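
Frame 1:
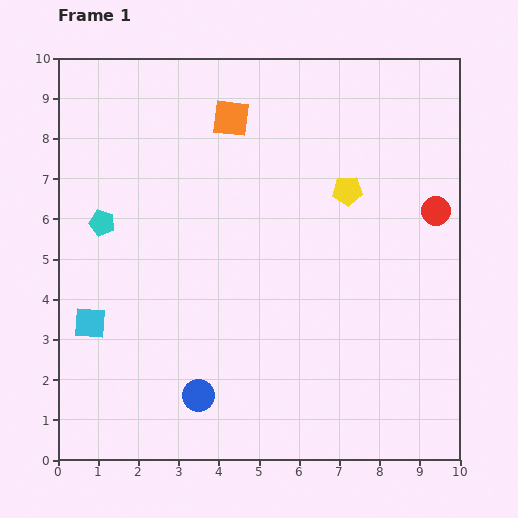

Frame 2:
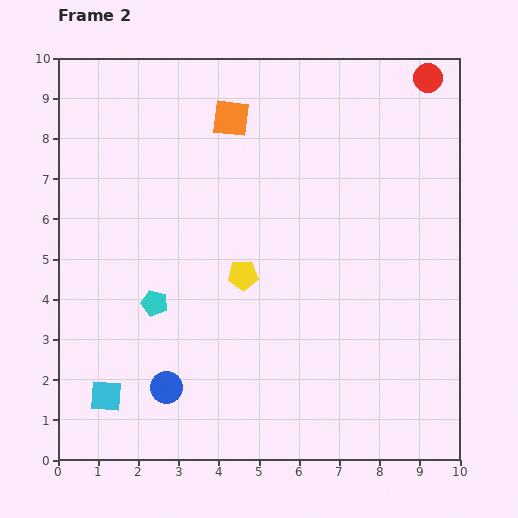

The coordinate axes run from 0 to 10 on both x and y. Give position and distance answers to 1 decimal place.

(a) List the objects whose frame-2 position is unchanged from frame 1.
the orange square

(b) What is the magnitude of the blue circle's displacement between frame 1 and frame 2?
0.8

The blue circle moved from (3.5, 1.6) to (2.7, 1.8), a distance of √(0.8² + 0.2²) ≈ 0.8.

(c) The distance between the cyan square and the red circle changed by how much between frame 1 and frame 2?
+2.2

Distance in frame 1: 9.0. Distance in frame 2: 11.2.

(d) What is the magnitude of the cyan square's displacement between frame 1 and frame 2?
1.8

The cyan square moved from (0.8, 3.4) to (1.2, 1.6), a distance of √(0.4² + 1.8²) ≈ 1.8.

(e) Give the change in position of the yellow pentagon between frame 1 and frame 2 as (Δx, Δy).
(-2.6, -2.1)

The yellow pentagon was at (7.2, 6.7) in frame 1 and (4.6, 4.6) in frame 2.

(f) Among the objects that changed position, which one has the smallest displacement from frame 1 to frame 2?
the blue circle

(moved 0.8)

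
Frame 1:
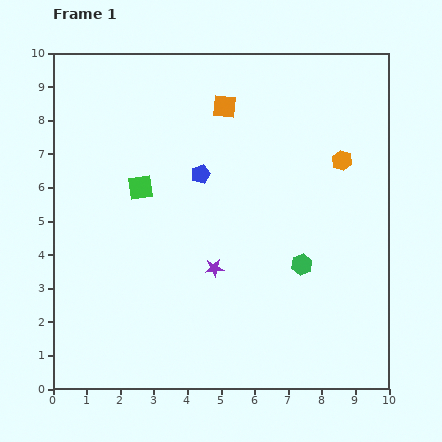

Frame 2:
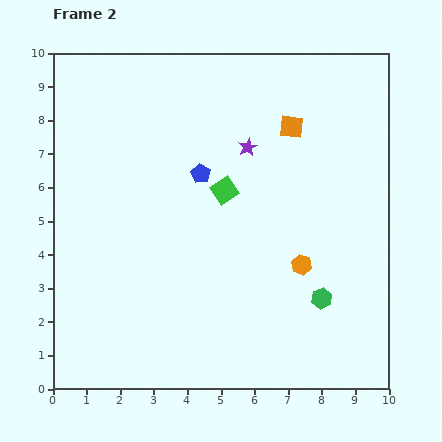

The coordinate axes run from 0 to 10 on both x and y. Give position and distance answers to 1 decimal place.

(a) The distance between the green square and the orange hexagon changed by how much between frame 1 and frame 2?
-2.9

Distance in frame 1: 6.1. Distance in frame 2: 3.2.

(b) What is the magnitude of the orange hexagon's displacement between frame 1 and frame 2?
3.3

The orange hexagon moved from (8.6, 6.8) to (7.4, 3.7), a distance of √(1.2² + 3.1²) ≈ 3.3.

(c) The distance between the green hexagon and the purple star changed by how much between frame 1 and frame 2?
+2.4

Distance in frame 1: 2.6. Distance in frame 2: 5.0.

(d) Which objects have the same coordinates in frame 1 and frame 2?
the blue pentagon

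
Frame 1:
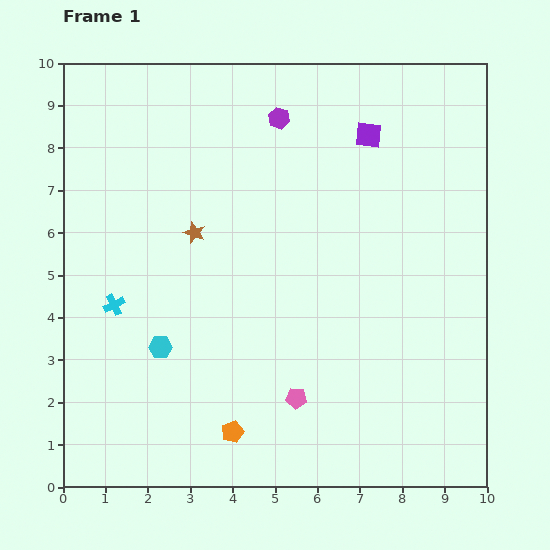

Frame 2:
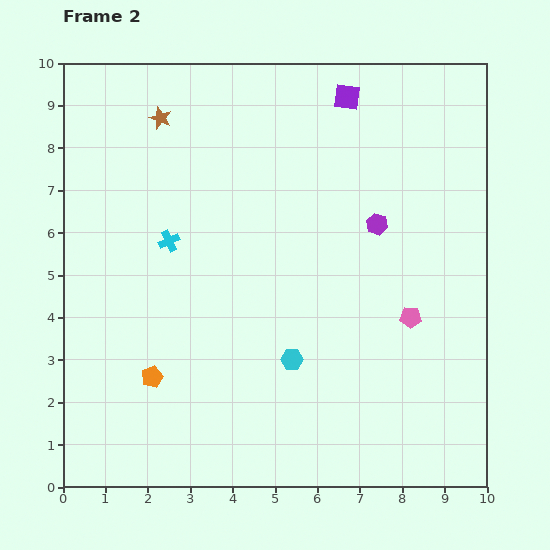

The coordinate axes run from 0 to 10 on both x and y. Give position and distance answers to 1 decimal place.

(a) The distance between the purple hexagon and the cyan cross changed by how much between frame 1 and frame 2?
-1.0

Distance in frame 1: 5.9. Distance in frame 2: 4.9.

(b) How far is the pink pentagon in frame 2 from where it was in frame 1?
3.3

The pink pentagon moved from (5.5, 2.1) to (8.2, 4.0), a distance of √(2.7² + 1.9²) ≈ 3.3.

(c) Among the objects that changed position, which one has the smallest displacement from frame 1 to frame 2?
the purple square

(moved 1.0)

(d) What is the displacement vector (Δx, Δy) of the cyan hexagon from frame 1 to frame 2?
(3.1, -0.3)

The cyan hexagon was at (2.3, 3.3) in frame 1 and (5.4, 3.0) in frame 2.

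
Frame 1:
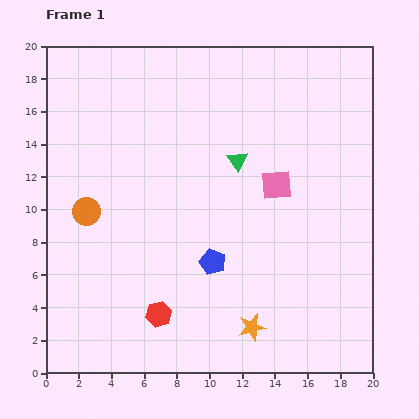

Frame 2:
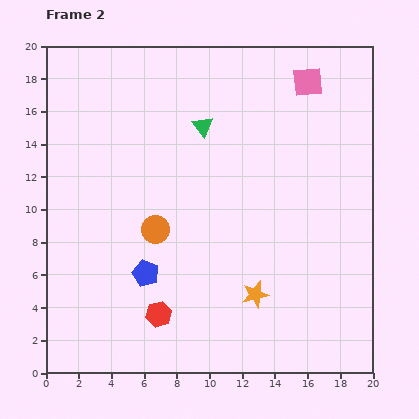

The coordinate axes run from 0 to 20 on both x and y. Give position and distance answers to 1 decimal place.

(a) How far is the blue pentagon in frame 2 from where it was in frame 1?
4.2

The blue pentagon moved from (10.2, 6.8) to (6.1, 6.1), a distance of √(4.1² + 0.7²) ≈ 4.2.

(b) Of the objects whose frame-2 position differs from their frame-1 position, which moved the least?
the orange star

(moved 2.0)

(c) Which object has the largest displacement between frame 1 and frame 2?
the pink square

(moved 6.6; next 4.3)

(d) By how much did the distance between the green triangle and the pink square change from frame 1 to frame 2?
+4.1

Distance in frame 1: 2.8. Distance in frame 2: 6.9.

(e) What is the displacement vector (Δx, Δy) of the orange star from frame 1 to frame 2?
(0.2, 2.0)

The orange star was at (12.6, 2.8) in frame 1 and (12.8, 4.8) in frame 2.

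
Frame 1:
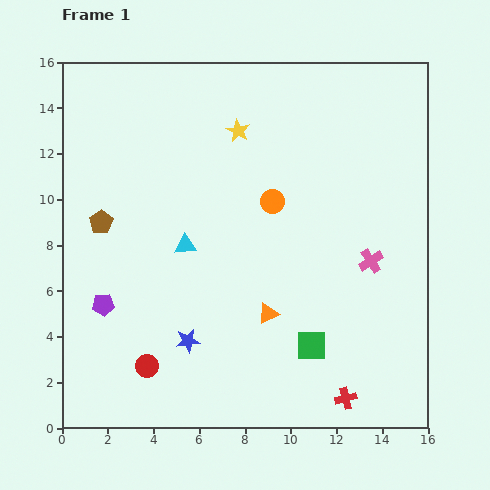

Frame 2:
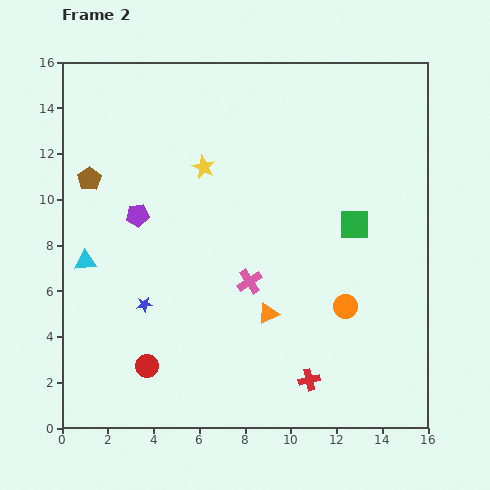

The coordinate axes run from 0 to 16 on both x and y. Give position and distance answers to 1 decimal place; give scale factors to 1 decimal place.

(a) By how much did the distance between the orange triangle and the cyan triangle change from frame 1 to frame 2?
+3.6

Distance in frame 1: 4.7. Distance in frame 2: 8.3.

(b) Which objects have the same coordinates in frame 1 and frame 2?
the orange triangle, the red circle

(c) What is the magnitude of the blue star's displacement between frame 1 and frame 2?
2.5

The blue star moved from (5.5, 3.8) to (3.6, 5.4), a distance of √(1.9² + 1.6²) ≈ 2.5.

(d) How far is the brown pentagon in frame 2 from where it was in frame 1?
2.0

The brown pentagon moved from (1.7, 9.0) to (1.2, 10.9), a distance of √(0.5² + 1.9²) ≈ 2.0.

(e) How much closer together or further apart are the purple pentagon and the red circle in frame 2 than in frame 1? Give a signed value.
+3.3

Distance in frame 1: 3.3. Distance in frame 2: 6.6.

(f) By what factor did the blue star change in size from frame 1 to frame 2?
0.6×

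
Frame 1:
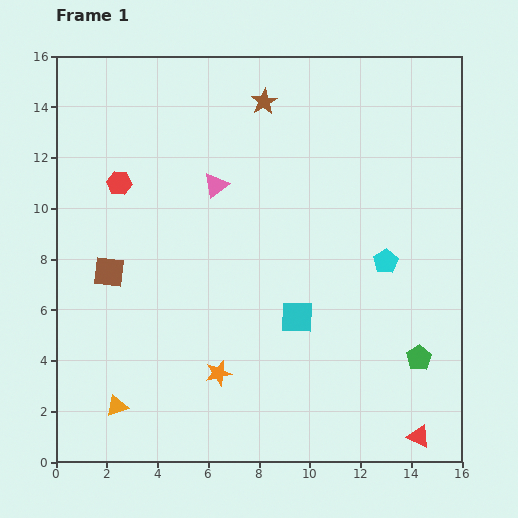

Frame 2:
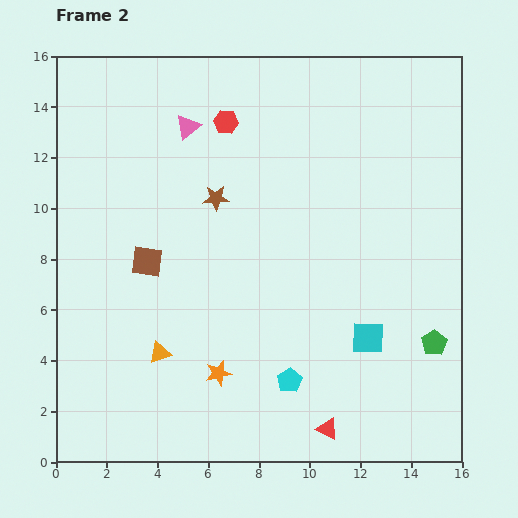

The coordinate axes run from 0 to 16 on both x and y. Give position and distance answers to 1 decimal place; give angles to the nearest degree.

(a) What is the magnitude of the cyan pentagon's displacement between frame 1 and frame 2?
6.0

The cyan pentagon moved from (13.0, 7.9) to (9.2, 3.2), a distance of √(3.8² + 4.7²) ≈ 6.0.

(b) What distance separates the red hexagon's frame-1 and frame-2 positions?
4.8

The red hexagon moved from (2.5, 11.0) to (6.7, 13.4), a distance of √(4.2² + 2.4²) ≈ 4.8.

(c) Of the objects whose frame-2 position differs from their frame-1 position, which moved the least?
the green pentagon

(moved 0.8)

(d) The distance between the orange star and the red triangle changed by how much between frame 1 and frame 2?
-3.5

Distance in frame 1: 8.3. Distance in frame 2: 4.8.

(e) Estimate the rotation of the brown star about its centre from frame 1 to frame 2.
28° clockwise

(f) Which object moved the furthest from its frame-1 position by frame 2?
the cyan pentagon

(moved 6.0; next 4.8)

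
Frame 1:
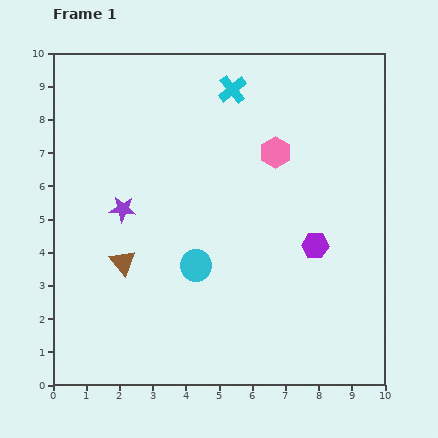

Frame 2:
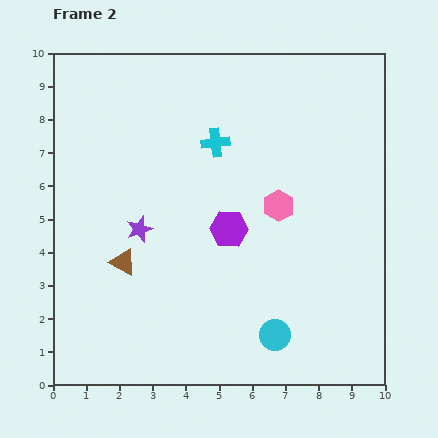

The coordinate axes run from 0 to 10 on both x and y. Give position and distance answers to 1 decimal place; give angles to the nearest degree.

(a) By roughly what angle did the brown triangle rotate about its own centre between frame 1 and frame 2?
23° counter-clockwise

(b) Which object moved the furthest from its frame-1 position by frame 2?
the cyan circle

(moved 3.2; next 2.6)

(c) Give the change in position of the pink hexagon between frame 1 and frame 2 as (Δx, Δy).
(0.1, -1.6)

The pink hexagon was at (6.7, 7.0) in frame 1 and (6.8, 5.4) in frame 2.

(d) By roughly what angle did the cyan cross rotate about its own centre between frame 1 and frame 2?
32° clockwise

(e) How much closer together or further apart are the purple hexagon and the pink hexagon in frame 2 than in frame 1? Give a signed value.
-1.3

Distance in frame 1: 3.0. Distance in frame 2: 1.7.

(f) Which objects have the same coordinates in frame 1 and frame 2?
the brown triangle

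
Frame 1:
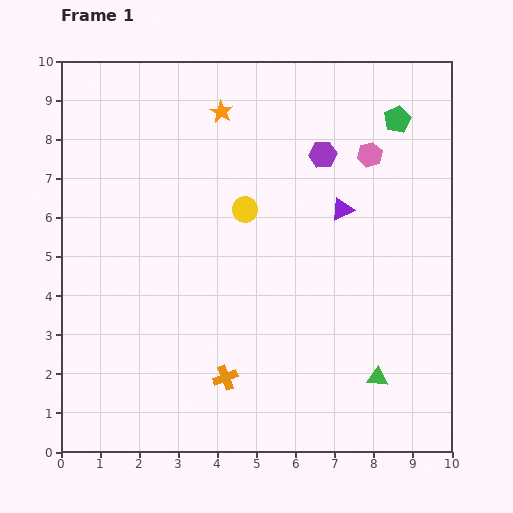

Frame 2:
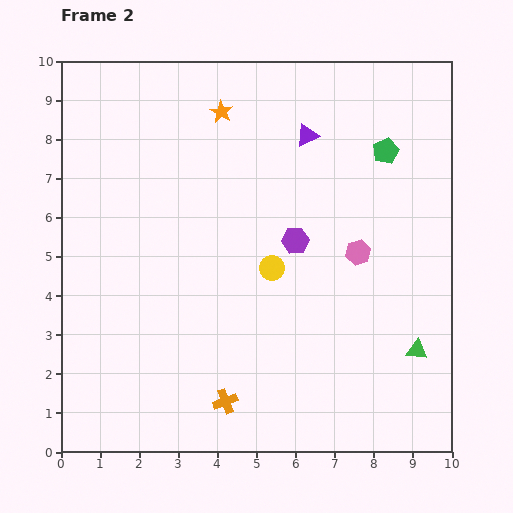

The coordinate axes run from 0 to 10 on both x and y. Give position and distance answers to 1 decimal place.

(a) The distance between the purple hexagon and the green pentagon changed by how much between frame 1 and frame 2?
+1.2

Distance in frame 1: 2.1. Distance in frame 2: 3.3.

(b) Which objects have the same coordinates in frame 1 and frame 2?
the orange star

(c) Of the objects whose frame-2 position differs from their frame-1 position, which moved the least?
the orange cross

(moved 0.6)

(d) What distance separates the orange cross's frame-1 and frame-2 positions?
0.6

The orange cross moved from (4.2, 1.9) to (4.2, 1.3), a distance of √(0.0² + 0.6²) ≈ 0.6.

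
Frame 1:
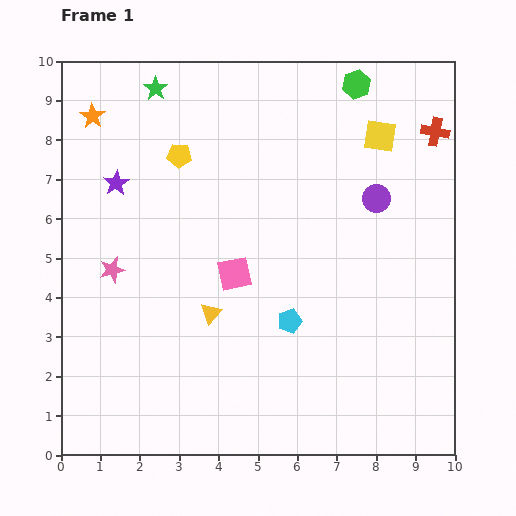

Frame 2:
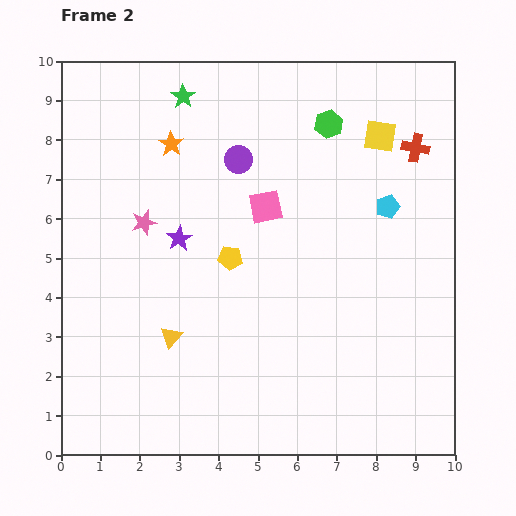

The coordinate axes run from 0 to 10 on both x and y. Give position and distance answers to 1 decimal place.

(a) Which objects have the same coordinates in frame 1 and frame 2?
the yellow square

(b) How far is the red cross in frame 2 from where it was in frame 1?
0.6

The red cross moved from (9.5, 8.2) to (9.0, 7.8), a distance of √(0.5² + 0.4²) ≈ 0.6.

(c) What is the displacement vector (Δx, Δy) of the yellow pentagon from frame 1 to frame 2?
(1.3, -2.6)

The yellow pentagon was at (3.0, 7.6) in frame 1 and (4.3, 5.0) in frame 2.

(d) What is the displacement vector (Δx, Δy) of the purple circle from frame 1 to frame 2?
(-3.5, 1.0)

The purple circle was at (8.0, 6.5) in frame 1 and (4.5, 7.5) in frame 2.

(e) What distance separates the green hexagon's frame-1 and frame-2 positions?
1.2

The green hexagon moved from (7.5, 9.4) to (6.8, 8.4), a distance of √(0.7² + 1.0²) ≈ 1.2.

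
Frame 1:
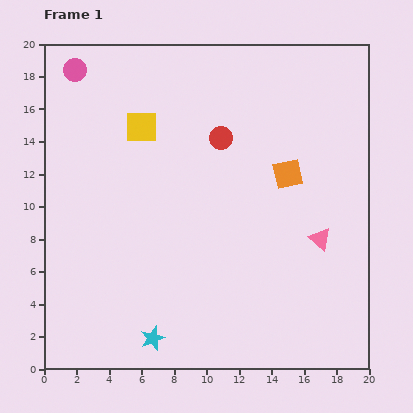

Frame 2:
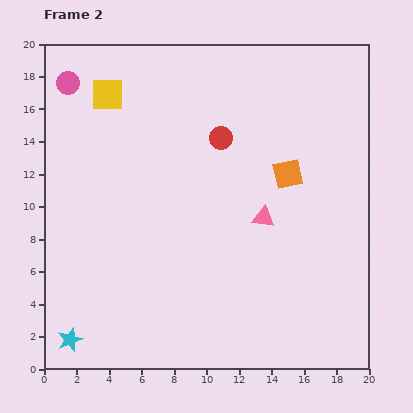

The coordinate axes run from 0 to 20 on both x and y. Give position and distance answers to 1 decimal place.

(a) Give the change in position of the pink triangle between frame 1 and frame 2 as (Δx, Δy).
(-3.5, 1.3)

The pink triangle was at (17.0, 8.0) in frame 1 and (13.5, 9.3) in frame 2.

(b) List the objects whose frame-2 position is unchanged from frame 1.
the red circle, the orange square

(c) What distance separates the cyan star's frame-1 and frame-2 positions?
5.1

The cyan star moved from (6.7, 1.9) to (1.6, 1.8), a distance of √(5.1² + 0.1²) ≈ 5.1.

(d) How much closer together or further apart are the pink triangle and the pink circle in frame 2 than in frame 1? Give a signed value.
-3.7

Distance in frame 1: 18.3. Distance in frame 2: 14.6.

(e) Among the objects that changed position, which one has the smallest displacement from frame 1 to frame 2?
the pink circle

(moved 0.9)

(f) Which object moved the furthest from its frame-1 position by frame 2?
the cyan star

(moved 5.1; next 3.7)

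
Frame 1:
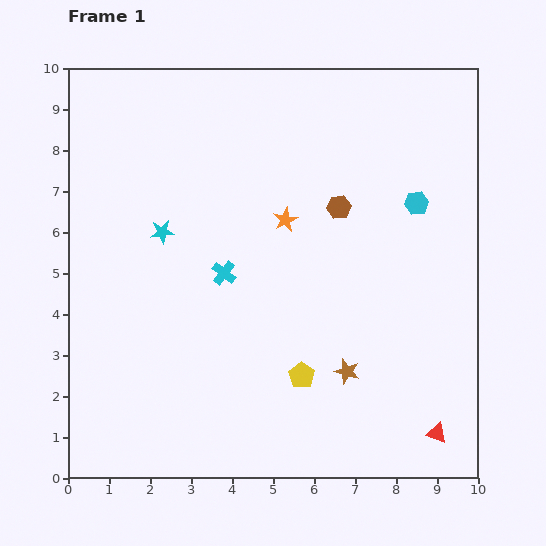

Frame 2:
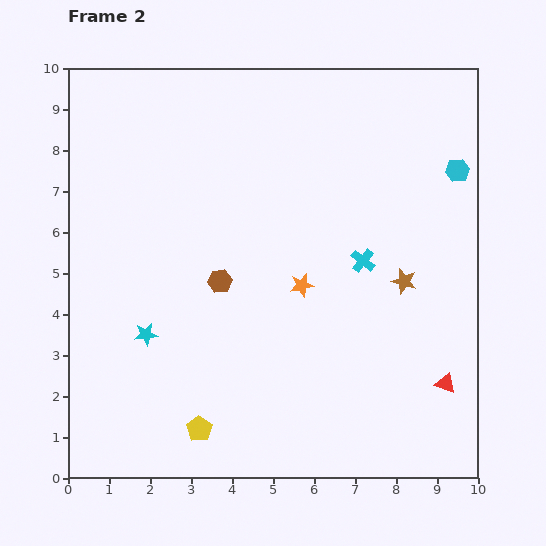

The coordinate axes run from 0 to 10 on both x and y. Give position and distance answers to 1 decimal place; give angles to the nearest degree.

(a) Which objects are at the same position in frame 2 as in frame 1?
none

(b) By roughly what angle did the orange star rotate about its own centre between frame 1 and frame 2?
15° clockwise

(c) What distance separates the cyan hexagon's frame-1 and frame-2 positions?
1.3

The cyan hexagon moved from (8.5, 6.7) to (9.5, 7.5), a distance of √(1.0² + 0.8²) ≈ 1.3.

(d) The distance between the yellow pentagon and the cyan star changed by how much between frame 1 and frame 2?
-2.3

Distance in frame 1: 4.9. Distance in frame 2: 2.6.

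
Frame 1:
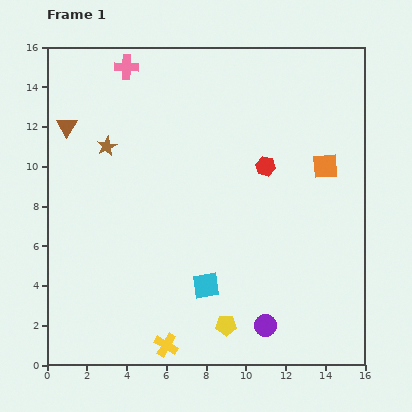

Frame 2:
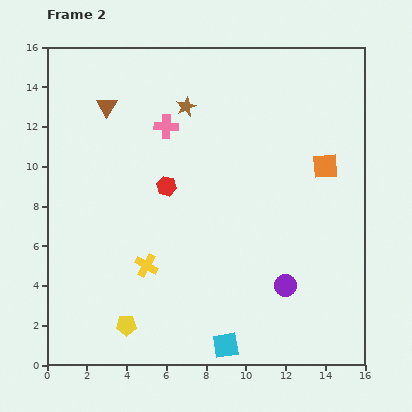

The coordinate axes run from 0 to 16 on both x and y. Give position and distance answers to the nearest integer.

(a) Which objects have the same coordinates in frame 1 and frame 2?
the orange square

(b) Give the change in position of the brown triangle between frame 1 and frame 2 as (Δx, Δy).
(2, 1)

The brown triangle was at (1, 12) in frame 1 and (3, 13) in frame 2.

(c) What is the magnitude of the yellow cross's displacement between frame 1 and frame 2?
4

The yellow cross moved from (6, 1) to (5, 5), a distance of √(1² + 4²) ≈ 4.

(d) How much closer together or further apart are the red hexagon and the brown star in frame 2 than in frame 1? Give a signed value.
-4

Distance in frame 1: 8. Distance in frame 2: 4.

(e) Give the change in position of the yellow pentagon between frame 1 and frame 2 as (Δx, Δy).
(-5, 0)

The yellow pentagon was at (9, 2) in frame 1 and (4, 2) in frame 2.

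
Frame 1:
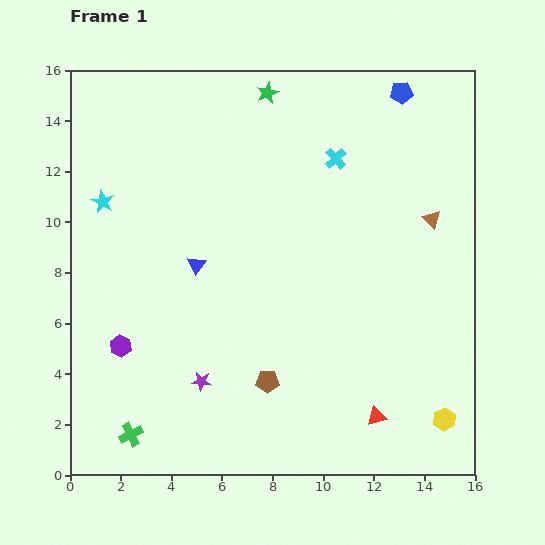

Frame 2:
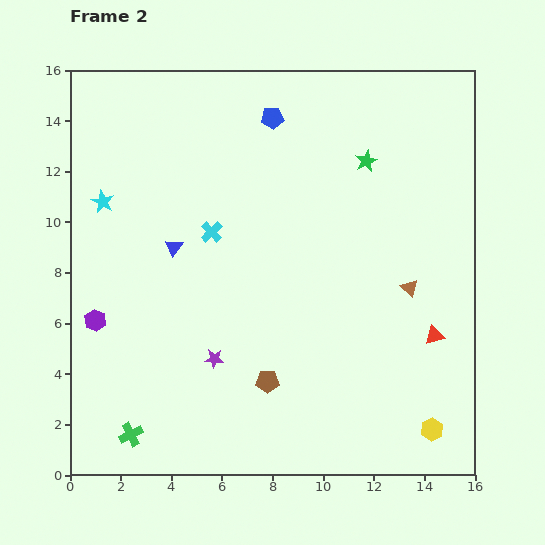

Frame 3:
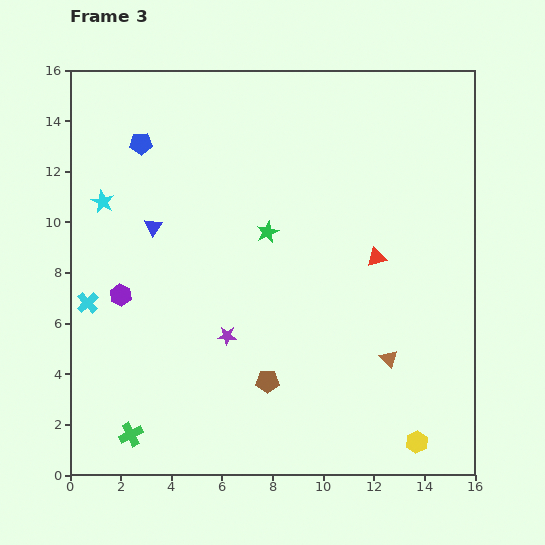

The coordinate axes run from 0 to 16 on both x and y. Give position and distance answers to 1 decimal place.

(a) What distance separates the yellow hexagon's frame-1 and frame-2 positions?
0.6

The yellow hexagon moved from (14.8, 2.2) to (14.3, 1.8), a distance of √(0.5² + 0.4²) ≈ 0.6.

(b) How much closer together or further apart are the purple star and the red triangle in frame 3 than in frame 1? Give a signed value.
-0.3

Distance in frame 1: 7.0. Distance in frame 3: 6.7.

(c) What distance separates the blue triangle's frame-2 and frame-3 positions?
1.1

The blue triangle moved from (4.1, 9.0) to (3.3, 9.8), a distance of √(0.8² + 0.8²) ≈ 1.1.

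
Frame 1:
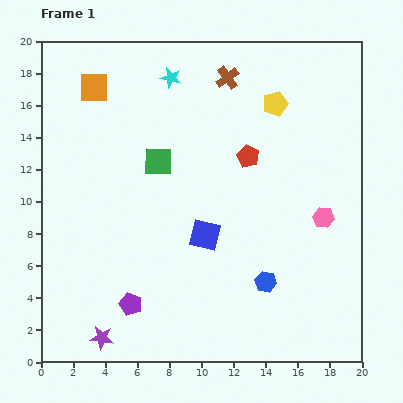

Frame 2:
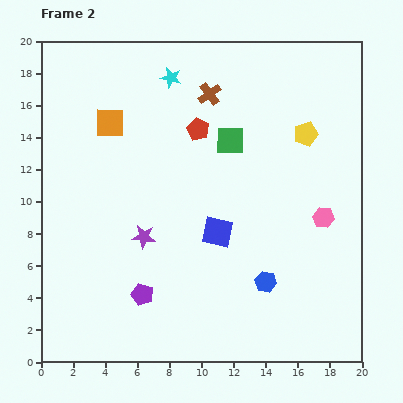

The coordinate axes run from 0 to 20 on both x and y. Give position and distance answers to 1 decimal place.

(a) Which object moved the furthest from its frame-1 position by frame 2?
the purple star

(moved 6.8; next 4.7)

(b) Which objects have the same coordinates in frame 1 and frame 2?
the cyan star, the blue hexagon, the pink hexagon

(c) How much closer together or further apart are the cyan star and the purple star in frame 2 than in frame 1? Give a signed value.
-6.8

Distance in frame 1: 16.8. Distance in frame 2: 10.0.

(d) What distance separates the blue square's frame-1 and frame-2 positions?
0.8

The blue square moved from (10.2, 7.9) to (11.0, 8.1), a distance of √(0.8² + 0.2²) ≈ 0.8.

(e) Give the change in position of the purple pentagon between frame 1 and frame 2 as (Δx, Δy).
(0.7, 0.6)

The purple pentagon was at (5.6, 3.6) in frame 1 and (6.3, 4.2) in frame 2.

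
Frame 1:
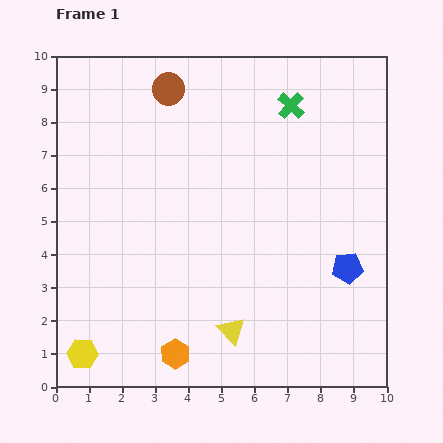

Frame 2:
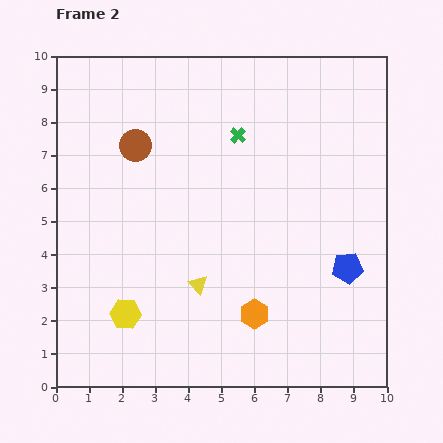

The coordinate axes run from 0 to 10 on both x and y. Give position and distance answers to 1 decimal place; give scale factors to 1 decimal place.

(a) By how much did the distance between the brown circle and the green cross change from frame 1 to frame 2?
-0.6

Distance in frame 1: 3.7. Distance in frame 2: 3.1.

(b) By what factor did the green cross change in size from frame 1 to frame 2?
0.6×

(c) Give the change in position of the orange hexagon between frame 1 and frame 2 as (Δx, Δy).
(2.4, 1.2)

The orange hexagon was at (3.6, 1.0) in frame 1 and (6.0, 2.2) in frame 2.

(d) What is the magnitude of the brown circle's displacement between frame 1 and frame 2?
2.0

The brown circle moved from (3.4, 9.0) to (2.4, 7.3), a distance of √(1.0² + 1.7²) ≈ 2.0.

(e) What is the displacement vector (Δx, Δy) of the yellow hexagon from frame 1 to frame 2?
(1.3, 1.2)

The yellow hexagon was at (0.8, 1.0) in frame 1 and (2.1, 2.2) in frame 2.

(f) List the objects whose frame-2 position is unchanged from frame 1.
the blue pentagon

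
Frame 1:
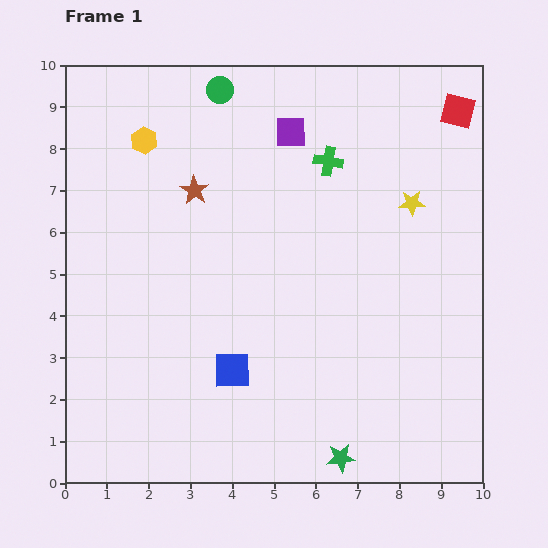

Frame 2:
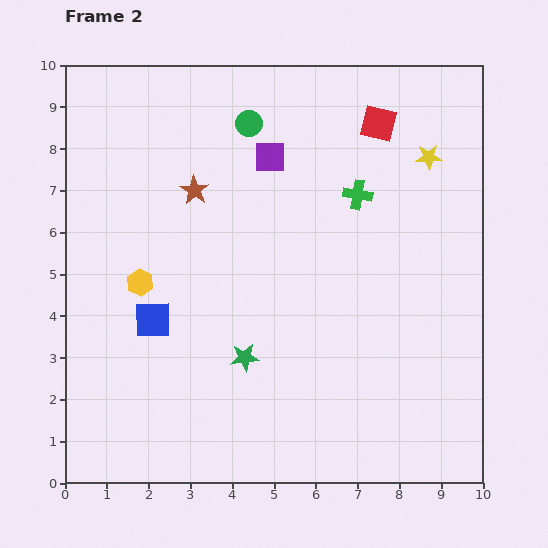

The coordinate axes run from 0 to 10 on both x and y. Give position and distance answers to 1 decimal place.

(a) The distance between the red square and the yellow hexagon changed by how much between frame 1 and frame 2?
-0.6

Distance in frame 1: 7.5. Distance in frame 2: 6.9.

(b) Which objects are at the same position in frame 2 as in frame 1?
the brown star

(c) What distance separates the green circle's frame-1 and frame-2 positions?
1.1

The green circle moved from (3.7, 9.4) to (4.4, 8.6), a distance of √(0.7² + 0.8²) ≈ 1.1.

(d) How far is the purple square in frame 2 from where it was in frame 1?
0.8

The purple square moved from (5.4, 8.4) to (4.9, 7.8), a distance of √(0.5² + 0.6²) ≈ 0.8.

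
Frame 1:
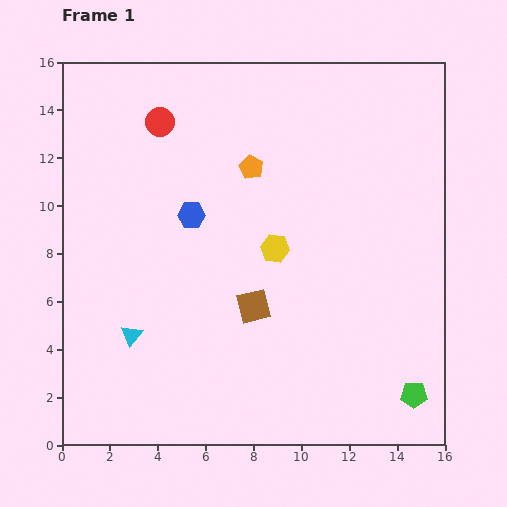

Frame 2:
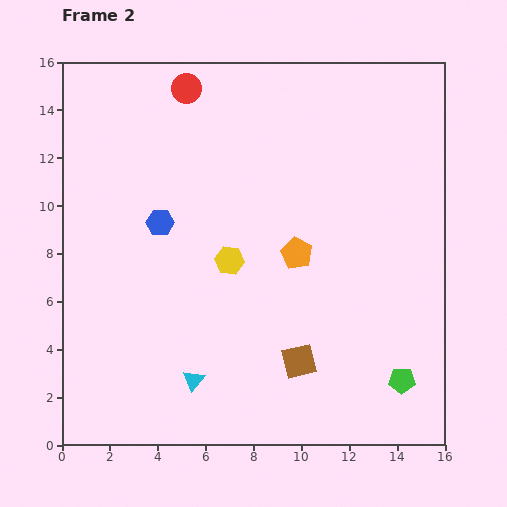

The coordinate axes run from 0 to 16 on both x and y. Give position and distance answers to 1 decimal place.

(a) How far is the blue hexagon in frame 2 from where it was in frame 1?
1.3

The blue hexagon moved from (5.4, 9.6) to (4.1, 9.3), a distance of √(1.3² + 0.3²) ≈ 1.3.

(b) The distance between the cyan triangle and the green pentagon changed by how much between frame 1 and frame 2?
-3.4

Distance in frame 1: 12.1. Distance in frame 2: 8.7.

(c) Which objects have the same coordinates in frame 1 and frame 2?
none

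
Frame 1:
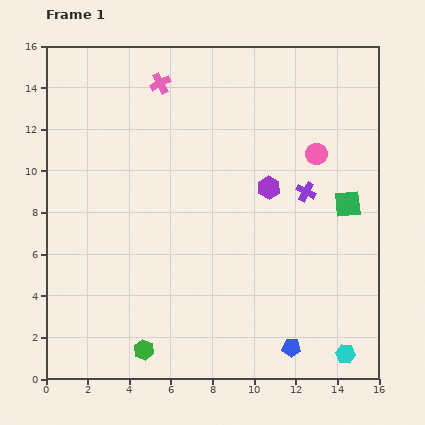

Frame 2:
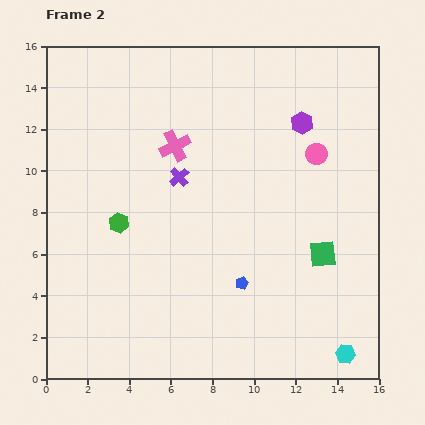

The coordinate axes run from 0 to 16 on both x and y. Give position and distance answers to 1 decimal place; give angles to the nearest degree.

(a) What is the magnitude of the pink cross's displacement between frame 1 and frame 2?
3.1

The pink cross moved from (5.5, 14.2) to (6.2, 11.2), a distance of √(0.7² + 3.0²) ≈ 3.1.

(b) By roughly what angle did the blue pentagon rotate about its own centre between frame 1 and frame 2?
24° counter-clockwise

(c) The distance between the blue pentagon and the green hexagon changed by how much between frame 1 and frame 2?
-0.5

Distance in frame 1: 7.1. Distance in frame 2: 6.6.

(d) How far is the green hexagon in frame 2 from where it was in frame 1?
6.2

The green hexagon moved from (4.7, 1.4) to (3.5, 7.5), a distance of √(1.2² + 6.1²) ≈ 6.2.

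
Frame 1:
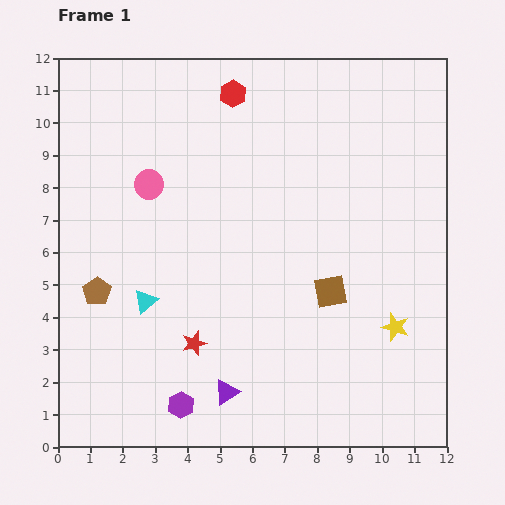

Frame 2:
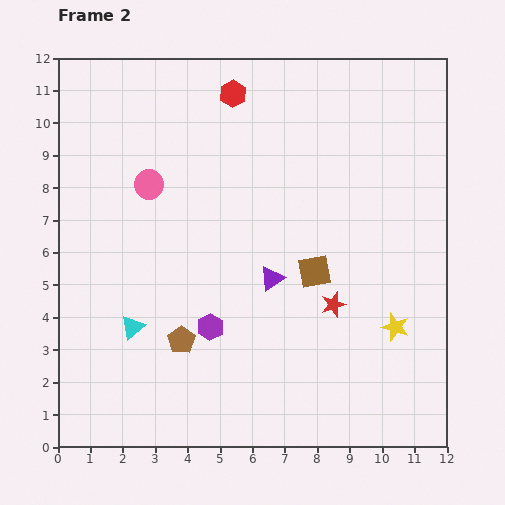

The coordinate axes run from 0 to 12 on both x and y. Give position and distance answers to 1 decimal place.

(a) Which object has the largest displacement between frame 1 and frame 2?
the red star

(moved 4.5; next 3.8)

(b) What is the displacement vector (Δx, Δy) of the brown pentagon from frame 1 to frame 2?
(2.6, -1.5)

The brown pentagon was at (1.2, 4.8) in frame 1 and (3.8, 3.3) in frame 2.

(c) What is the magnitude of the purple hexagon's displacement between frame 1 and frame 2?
2.6

The purple hexagon moved from (3.8, 1.3) to (4.7, 3.7), a distance of √(0.9² + 2.4²) ≈ 2.6.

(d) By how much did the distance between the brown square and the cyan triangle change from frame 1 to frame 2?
+0.2

Distance in frame 1: 5.7. Distance in frame 2: 5.9.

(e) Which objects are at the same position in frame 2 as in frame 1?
the pink circle, the yellow star, the red hexagon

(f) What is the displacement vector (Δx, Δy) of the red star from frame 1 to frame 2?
(4.3, 1.2)

The red star was at (4.2, 3.2) in frame 1 and (8.5, 4.4) in frame 2.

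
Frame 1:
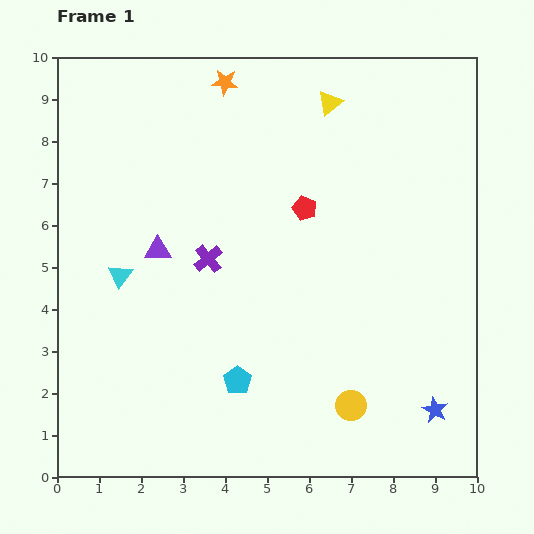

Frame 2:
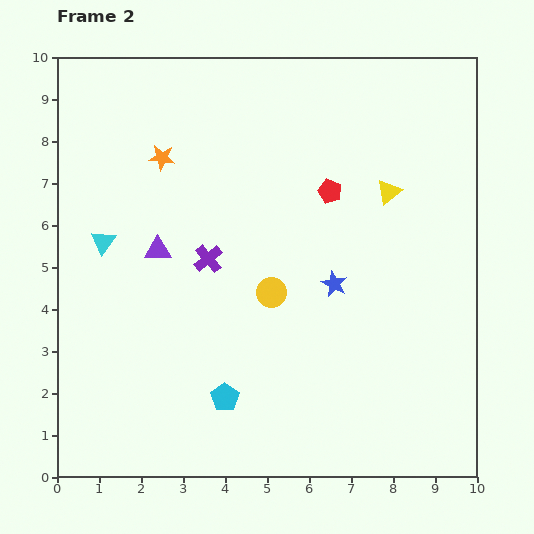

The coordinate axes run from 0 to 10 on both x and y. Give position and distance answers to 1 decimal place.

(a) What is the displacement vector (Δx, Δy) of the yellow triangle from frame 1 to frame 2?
(1.4, -2.1)

The yellow triangle was at (6.5, 8.9) in frame 1 and (7.9, 6.8) in frame 2.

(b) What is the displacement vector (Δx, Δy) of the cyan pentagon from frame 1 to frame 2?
(-0.3, -0.4)

The cyan pentagon was at (4.3, 2.3) in frame 1 and (4.0, 1.9) in frame 2.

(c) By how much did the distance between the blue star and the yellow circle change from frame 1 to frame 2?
-0.5

Distance in frame 1: 2.0. Distance in frame 2: 1.5.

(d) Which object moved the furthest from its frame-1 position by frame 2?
the blue star

(moved 3.8; next 3.3)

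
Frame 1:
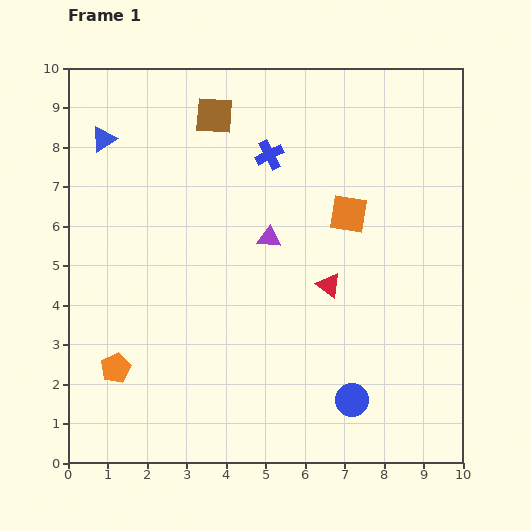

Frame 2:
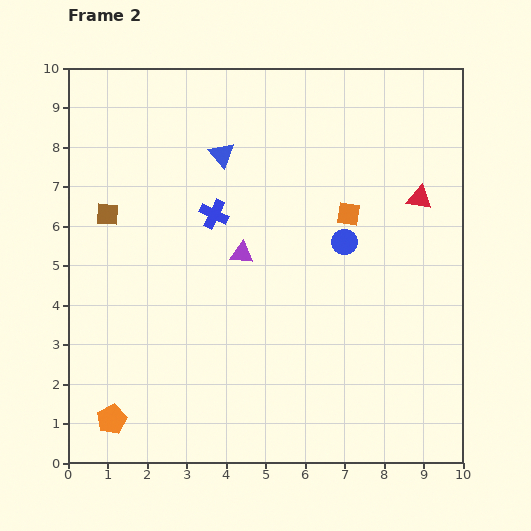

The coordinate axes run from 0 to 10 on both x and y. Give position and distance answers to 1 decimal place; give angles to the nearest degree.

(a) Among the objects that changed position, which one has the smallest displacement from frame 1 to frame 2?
the purple triangle

(moved 0.8)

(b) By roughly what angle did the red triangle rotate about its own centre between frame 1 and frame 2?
28° counter-clockwise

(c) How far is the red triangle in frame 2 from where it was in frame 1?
3.2

The red triangle moved from (6.6, 4.5) to (8.9, 6.7), a distance of √(2.3² + 2.2²) ≈ 3.2.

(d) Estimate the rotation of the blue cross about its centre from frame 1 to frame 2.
38° counter-clockwise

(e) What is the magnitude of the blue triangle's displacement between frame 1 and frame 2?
3.0

The blue triangle moved from (0.9, 8.2) to (3.9, 7.8), a distance of √(3.0² + 0.4²) ≈ 3.0.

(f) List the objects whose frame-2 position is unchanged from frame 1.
the orange square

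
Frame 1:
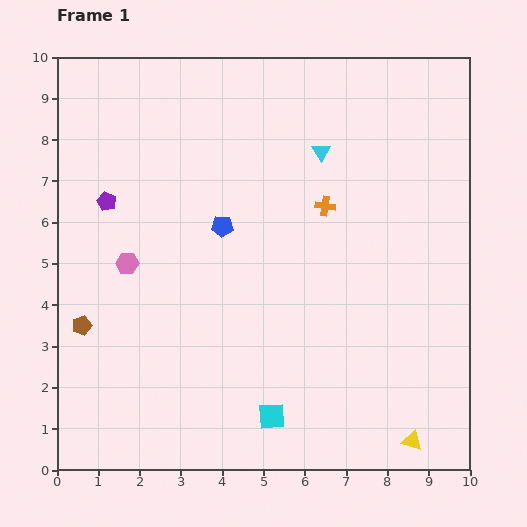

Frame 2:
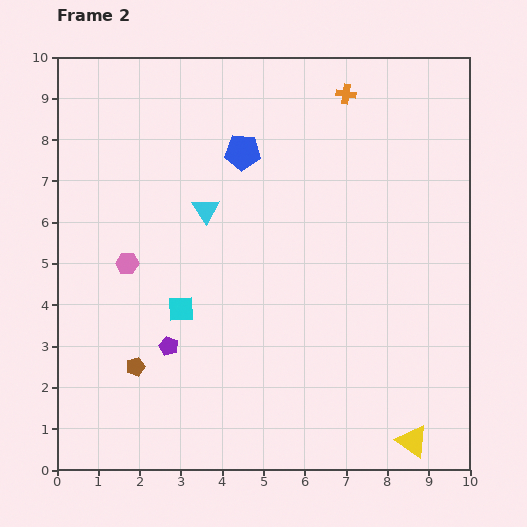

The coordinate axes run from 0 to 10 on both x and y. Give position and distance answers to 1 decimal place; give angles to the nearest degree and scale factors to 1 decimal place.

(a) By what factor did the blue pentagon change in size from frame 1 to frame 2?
1.7×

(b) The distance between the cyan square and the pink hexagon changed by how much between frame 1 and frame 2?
-3.4

Distance in frame 1: 5.1. Distance in frame 2: 1.7.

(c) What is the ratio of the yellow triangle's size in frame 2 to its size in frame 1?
1.6×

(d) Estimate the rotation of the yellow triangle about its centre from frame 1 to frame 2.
17° clockwise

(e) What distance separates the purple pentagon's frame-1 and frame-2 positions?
3.8

The purple pentagon moved from (1.2, 6.5) to (2.7, 3.0), a distance of √(1.5² + 3.5²) ≈ 3.8.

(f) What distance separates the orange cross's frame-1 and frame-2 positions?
2.7

The orange cross moved from (6.5, 6.4) to (7.0, 9.1), a distance of √(0.5² + 2.7²) ≈ 2.7.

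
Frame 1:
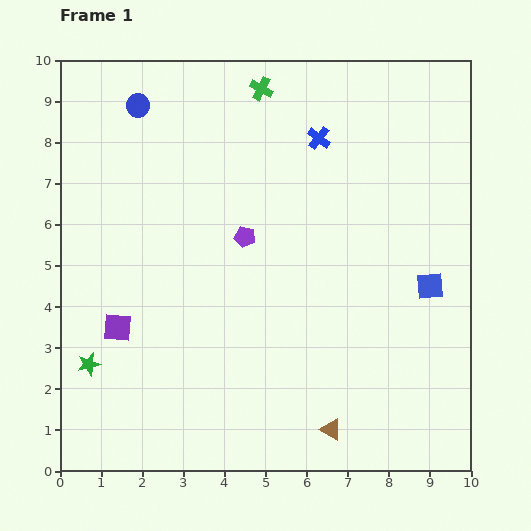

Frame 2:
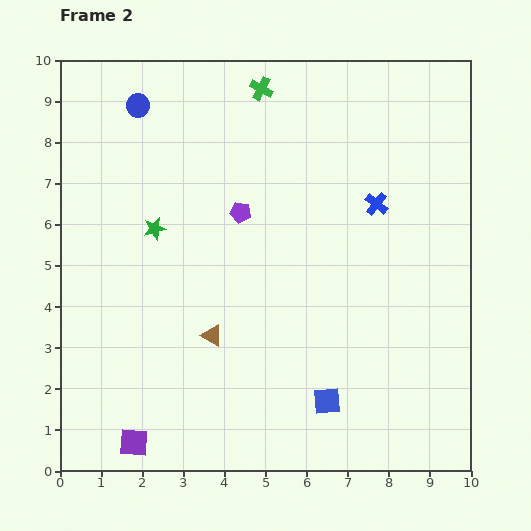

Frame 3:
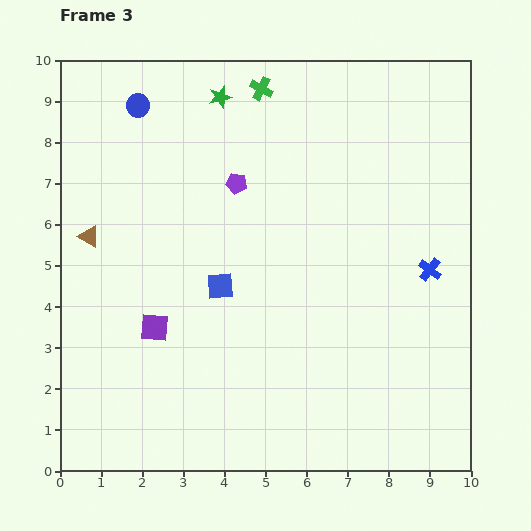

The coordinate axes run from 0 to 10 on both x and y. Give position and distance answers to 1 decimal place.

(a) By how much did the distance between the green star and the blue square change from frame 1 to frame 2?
-2.6

Distance in frame 1: 8.5. Distance in frame 2: 5.9.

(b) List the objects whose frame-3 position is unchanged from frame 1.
the blue circle, the green cross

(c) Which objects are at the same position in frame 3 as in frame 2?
the blue circle, the green cross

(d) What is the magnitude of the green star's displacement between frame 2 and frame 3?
3.6

The green star moved from (2.3, 5.9) to (3.9, 9.1), a distance of √(1.6² + 3.2²) ≈ 3.6.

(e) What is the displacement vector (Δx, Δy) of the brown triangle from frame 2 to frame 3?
(-3.0, 2.4)

The brown triangle was at (3.7, 3.3) in frame 2 and (0.7, 5.7) in frame 3.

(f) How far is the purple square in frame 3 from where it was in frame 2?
2.8

The purple square moved from (1.8, 0.7) to (2.3, 3.5), a distance of √(0.5² + 2.8²) ≈ 2.8.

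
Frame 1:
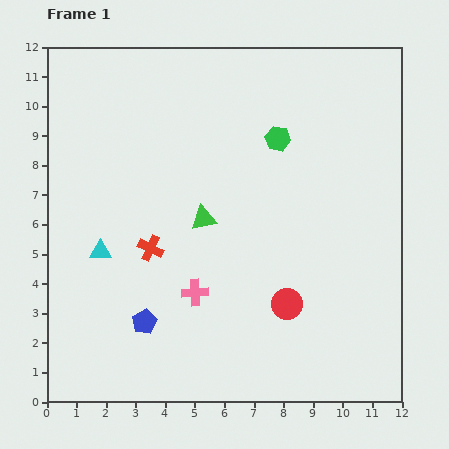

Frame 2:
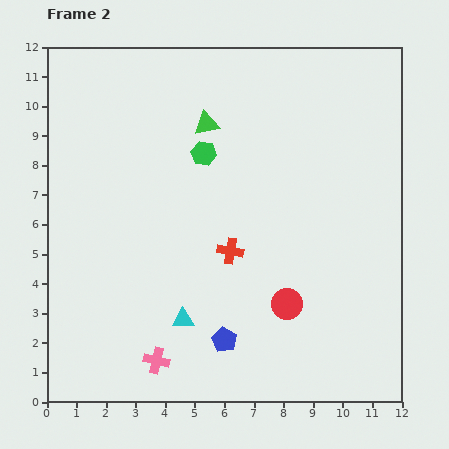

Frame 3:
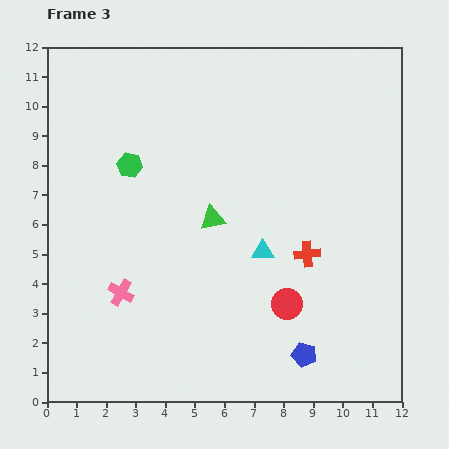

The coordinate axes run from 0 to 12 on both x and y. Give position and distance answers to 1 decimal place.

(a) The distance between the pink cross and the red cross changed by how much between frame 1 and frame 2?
+2.4

Distance in frame 1: 2.1. Distance in frame 2: 4.5.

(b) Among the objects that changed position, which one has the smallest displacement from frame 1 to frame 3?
the green triangle

(moved 0.3)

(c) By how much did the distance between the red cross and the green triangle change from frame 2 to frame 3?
-1.0

Distance in frame 2: 4.4. Distance in frame 3: 3.4.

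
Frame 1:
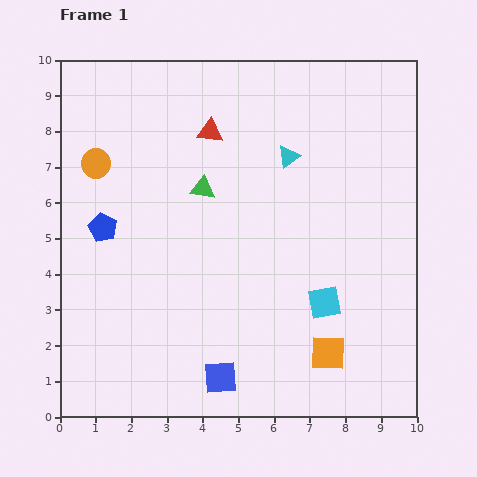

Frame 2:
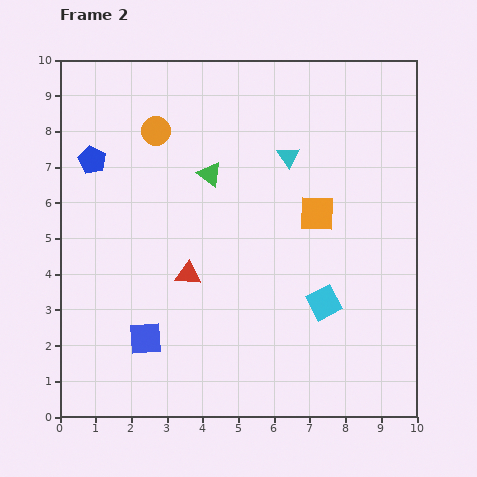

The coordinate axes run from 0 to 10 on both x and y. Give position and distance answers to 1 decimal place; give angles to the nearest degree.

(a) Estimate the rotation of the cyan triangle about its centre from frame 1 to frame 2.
26° counter-clockwise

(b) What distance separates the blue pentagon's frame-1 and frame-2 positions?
1.9

The blue pentagon moved from (1.2, 5.3) to (0.9, 7.2), a distance of √(0.3² + 1.9²) ≈ 1.9.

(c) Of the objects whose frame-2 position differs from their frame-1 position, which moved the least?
the green triangle

(moved 0.4)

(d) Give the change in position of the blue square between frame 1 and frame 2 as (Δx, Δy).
(-2.1, 1.1)

The blue square was at (4.5, 1.1) in frame 1 and (2.4, 2.2) in frame 2.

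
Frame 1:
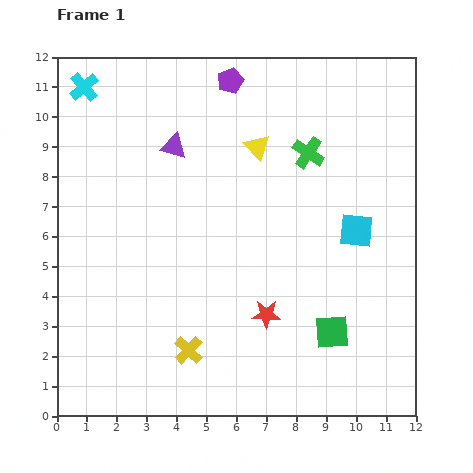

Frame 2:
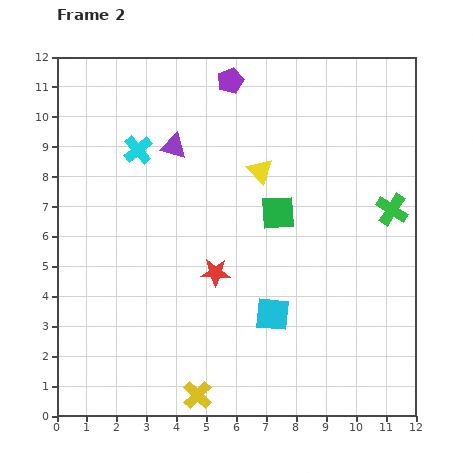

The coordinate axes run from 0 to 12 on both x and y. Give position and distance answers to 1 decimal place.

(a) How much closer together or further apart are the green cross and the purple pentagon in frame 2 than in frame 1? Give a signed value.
+3.4

Distance in frame 1: 3.5. Distance in frame 2: 6.9.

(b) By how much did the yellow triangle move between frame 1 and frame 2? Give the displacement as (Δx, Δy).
(0.1, -0.8)

The yellow triangle was at (6.7, 9.0) in frame 1 and (6.8, 8.2) in frame 2.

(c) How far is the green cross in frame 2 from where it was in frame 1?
3.4

The green cross moved from (8.4, 8.8) to (11.2, 6.9), a distance of √(2.8² + 1.9²) ≈ 3.4.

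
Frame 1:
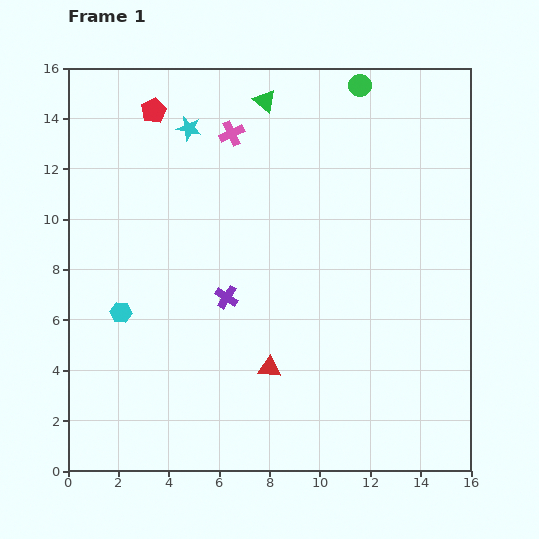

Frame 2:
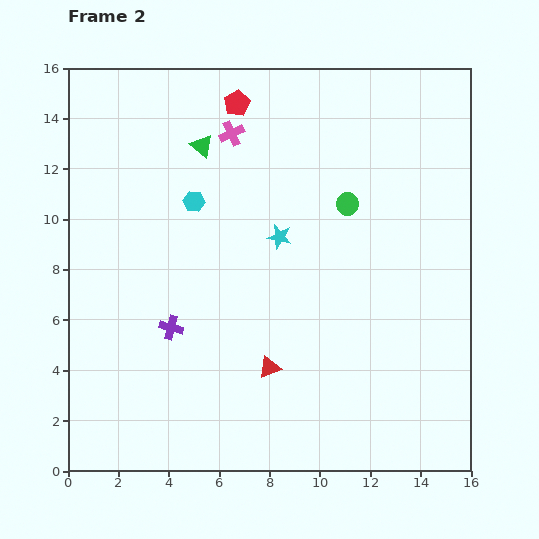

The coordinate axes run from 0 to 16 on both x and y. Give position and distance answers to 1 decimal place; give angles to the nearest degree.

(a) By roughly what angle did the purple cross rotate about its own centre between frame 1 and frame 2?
17° counter-clockwise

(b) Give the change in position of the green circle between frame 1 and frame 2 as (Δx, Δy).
(-0.5, -4.7)

The green circle was at (11.6, 15.3) in frame 1 and (11.1, 10.6) in frame 2.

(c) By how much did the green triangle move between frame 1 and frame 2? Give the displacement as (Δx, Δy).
(-2.5, -1.8)

The green triangle was at (7.8, 14.7) in frame 1 and (5.3, 12.9) in frame 2.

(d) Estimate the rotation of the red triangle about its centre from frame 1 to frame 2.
27° counter-clockwise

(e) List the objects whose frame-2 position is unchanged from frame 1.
the pink cross, the red triangle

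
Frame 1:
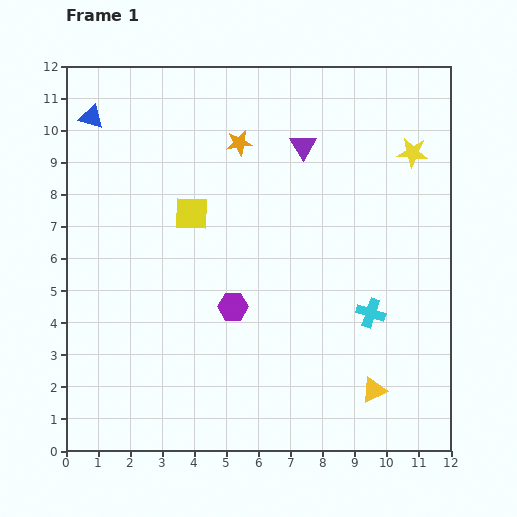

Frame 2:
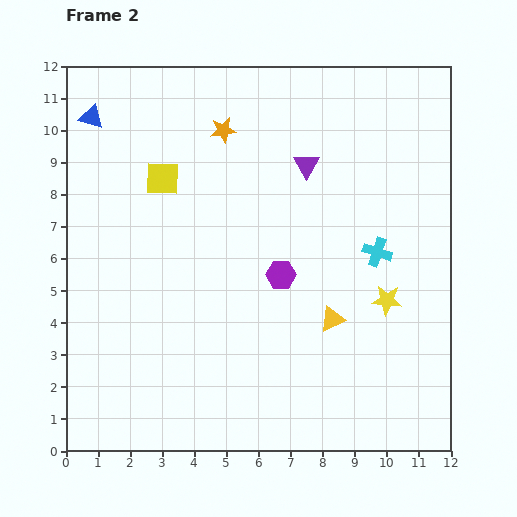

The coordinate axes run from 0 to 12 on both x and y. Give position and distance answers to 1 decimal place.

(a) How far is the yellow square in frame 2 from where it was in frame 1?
1.4

The yellow square moved from (3.9, 7.4) to (3.0, 8.5), a distance of √(0.9² + 1.1²) ≈ 1.4.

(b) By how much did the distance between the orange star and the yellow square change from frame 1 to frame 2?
-0.3

Distance in frame 1: 2.7. Distance in frame 2: 2.4.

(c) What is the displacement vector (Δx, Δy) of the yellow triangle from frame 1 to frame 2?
(-1.3, 2.2)

The yellow triangle was at (9.6, 1.9) in frame 1 and (8.3, 4.1) in frame 2.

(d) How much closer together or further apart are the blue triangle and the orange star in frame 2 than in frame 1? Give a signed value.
-0.6

Distance in frame 1: 4.7. Distance in frame 2: 4.1.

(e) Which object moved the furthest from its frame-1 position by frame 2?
the yellow star

(moved 4.7; next 2.6)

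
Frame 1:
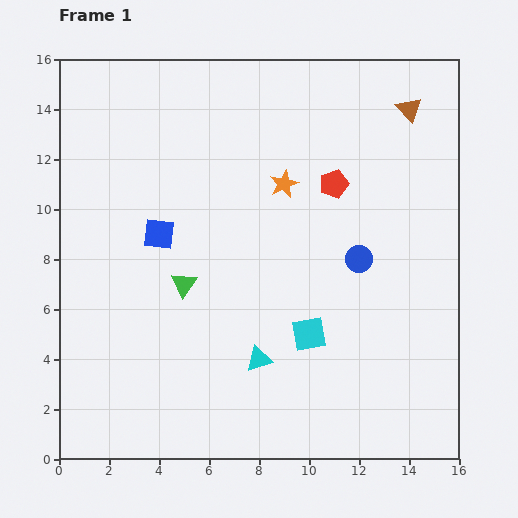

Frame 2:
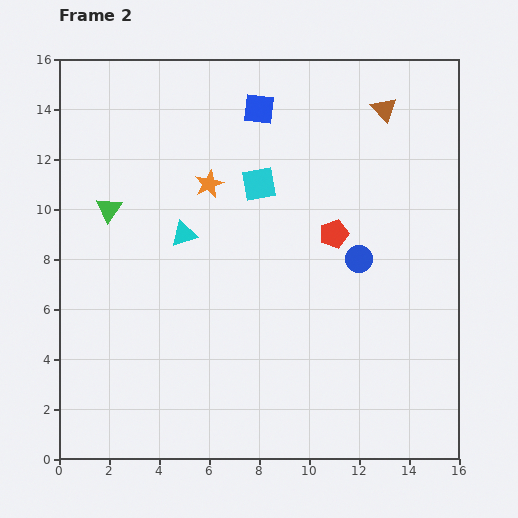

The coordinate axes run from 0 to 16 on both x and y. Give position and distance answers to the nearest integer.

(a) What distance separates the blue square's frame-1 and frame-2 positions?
6

The blue square moved from (4, 9) to (8, 14), a distance of √(4² + 5²) ≈ 6.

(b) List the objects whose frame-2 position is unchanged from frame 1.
the blue circle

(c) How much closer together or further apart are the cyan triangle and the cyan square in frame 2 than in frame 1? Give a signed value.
+2

Distance in frame 1: 2. Distance in frame 2: 4.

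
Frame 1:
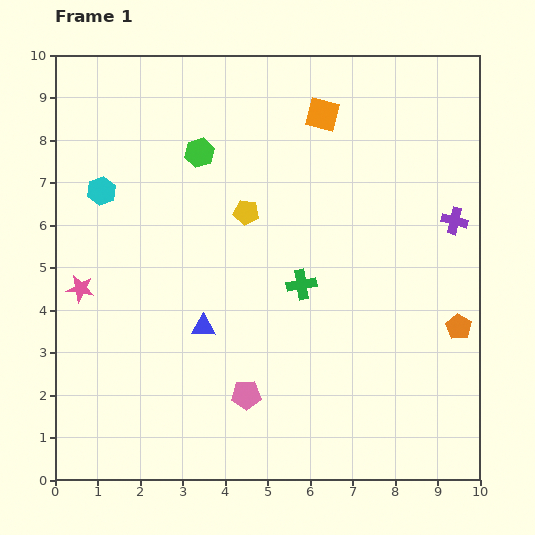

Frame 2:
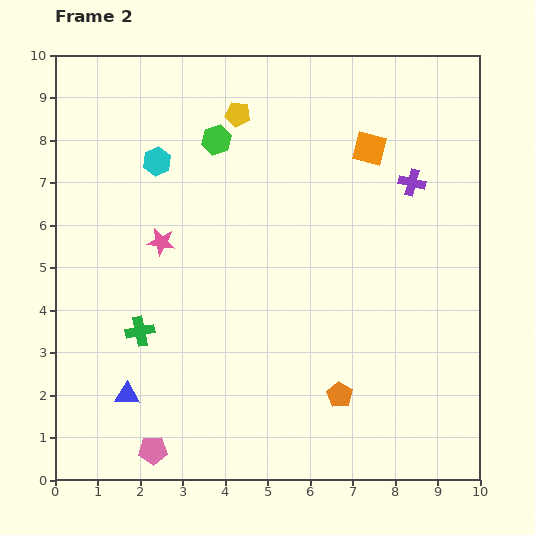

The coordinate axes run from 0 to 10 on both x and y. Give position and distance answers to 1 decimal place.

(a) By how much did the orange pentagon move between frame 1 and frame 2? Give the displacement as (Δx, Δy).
(-2.8, -1.6)

The orange pentagon was at (9.5, 3.6) in frame 1 and (6.7, 2.0) in frame 2.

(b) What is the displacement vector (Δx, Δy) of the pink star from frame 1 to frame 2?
(1.9, 1.1)

The pink star was at (0.6, 4.5) in frame 1 and (2.5, 5.6) in frame 2.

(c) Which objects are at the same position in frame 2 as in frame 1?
none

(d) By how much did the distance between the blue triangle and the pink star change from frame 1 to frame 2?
+0.7

Distance in frame 1: 3.0. Distance in frame 2: 3.7.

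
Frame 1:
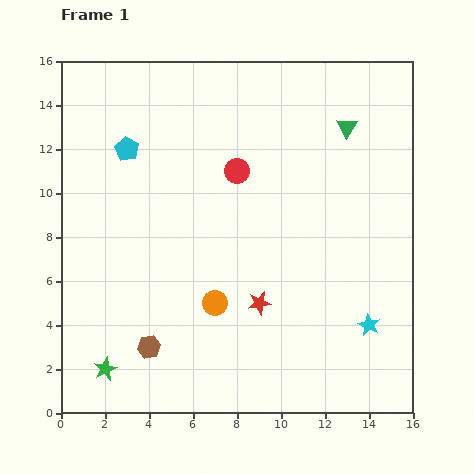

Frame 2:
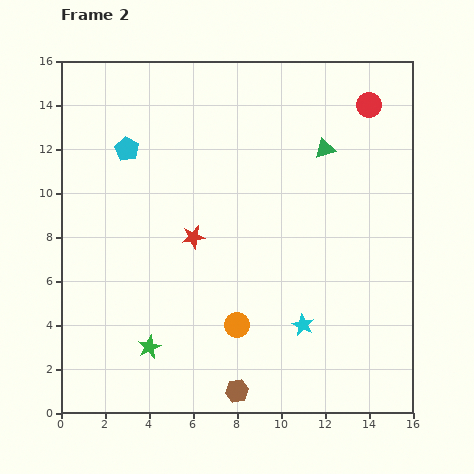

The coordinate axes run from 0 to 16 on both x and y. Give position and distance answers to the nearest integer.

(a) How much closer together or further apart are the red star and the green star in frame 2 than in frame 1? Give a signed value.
-3

Distance in frame 1: 8. Distance in frame 2: 5.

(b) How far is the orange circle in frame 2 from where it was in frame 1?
1

The orange circle moved from (7, 5) to (8, 4), a distance of √(1² + 1²) ≈ 1.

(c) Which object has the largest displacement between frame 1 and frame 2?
the red circle

(moved 7; next 4)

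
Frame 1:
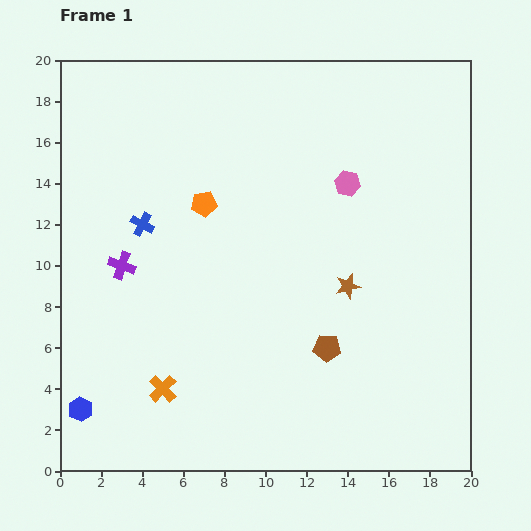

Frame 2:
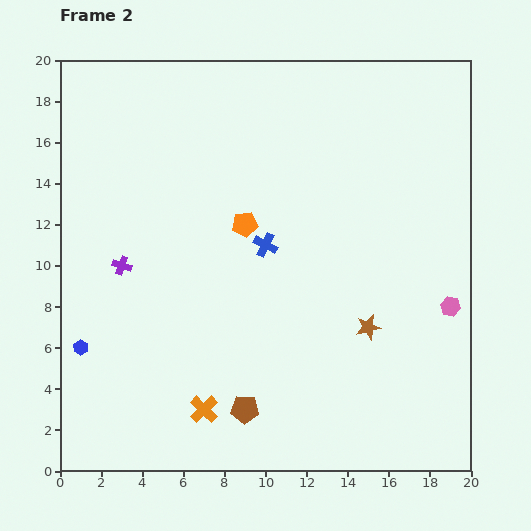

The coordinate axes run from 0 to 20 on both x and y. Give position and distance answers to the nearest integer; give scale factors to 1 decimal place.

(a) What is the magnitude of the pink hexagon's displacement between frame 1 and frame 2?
8

The pink hexagon moved from (14, 14) to (19, 8), a distance of √(5² + 6²) ≈ 8.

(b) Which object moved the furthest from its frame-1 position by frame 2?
the pink hexagon

(moved 8; next 6)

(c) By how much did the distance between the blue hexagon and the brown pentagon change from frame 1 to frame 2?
-3

Distance in frame 1: 12. Distance in frame 2: 9.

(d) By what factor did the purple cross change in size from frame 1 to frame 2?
0.7×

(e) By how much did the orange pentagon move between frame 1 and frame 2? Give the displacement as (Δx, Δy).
(2, -1)

The orange pentagon was at (7, 13) in frame 1 and (9, 12) in frame 2.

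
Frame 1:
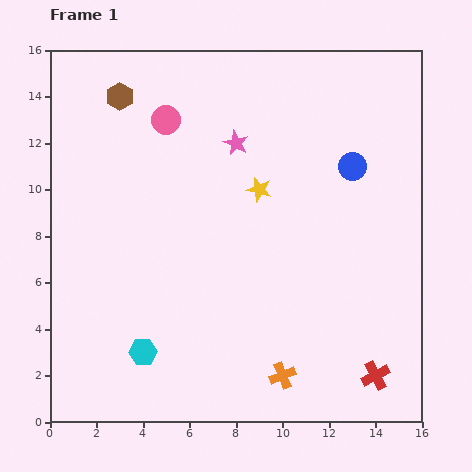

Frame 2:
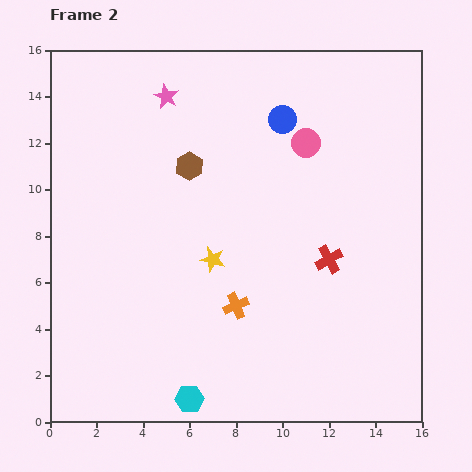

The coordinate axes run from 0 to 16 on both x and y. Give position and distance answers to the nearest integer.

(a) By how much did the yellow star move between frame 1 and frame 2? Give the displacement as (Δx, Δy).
(-2, -3)

The yellow star was at (9, 10) in frame 1 and (7, 7) in frame 2.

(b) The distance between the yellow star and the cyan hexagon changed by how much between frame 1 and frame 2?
-3

Distance in frame 1: 9. Distance in frame 2: 6.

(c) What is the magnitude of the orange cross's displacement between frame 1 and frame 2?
4

The orange cross moved from (10, 2) to (8, 5), a distance of √(2² + 3²) ≈ 4.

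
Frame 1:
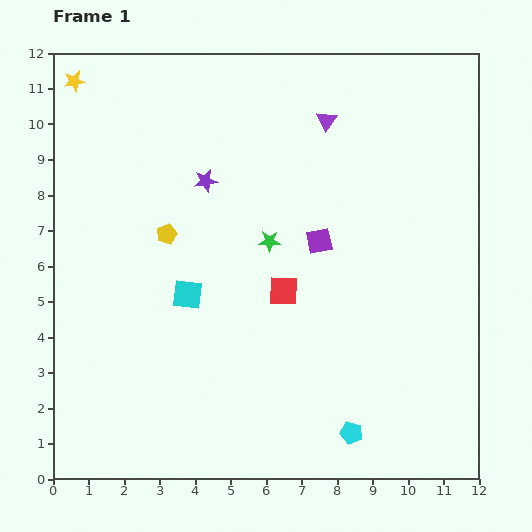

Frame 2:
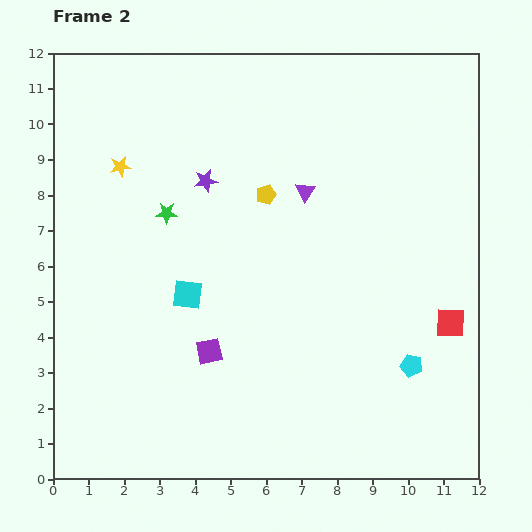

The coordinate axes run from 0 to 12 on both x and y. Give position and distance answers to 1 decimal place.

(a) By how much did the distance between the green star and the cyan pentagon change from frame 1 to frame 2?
+2.2

Distance in frame 1: 5.9. Distance in frame 2: 8.1.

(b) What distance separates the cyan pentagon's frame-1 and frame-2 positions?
2.5

The cyan pentagon moved from (8.4, 1.3) to (10.1, 3.2), a distance of √(1.7² + 1.9²) ≈ 2.5.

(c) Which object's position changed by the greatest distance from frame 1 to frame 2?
the red square

(moved 4.8; next 4.4)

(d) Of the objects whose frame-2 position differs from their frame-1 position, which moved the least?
the purple triangle

(moved 2.1)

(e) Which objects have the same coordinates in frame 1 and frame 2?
the purple star, the cyan square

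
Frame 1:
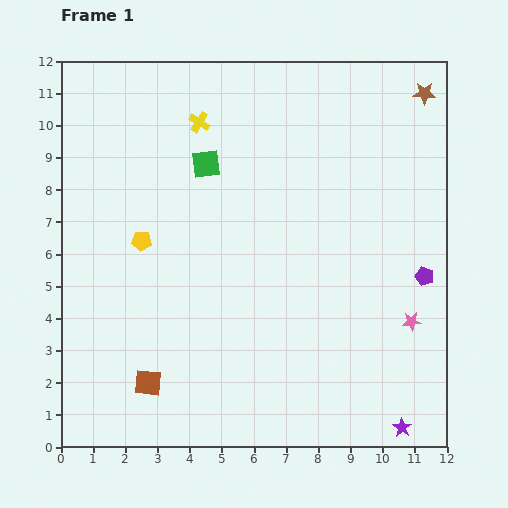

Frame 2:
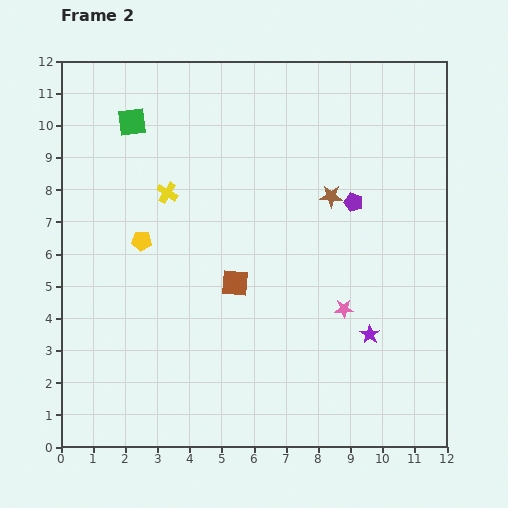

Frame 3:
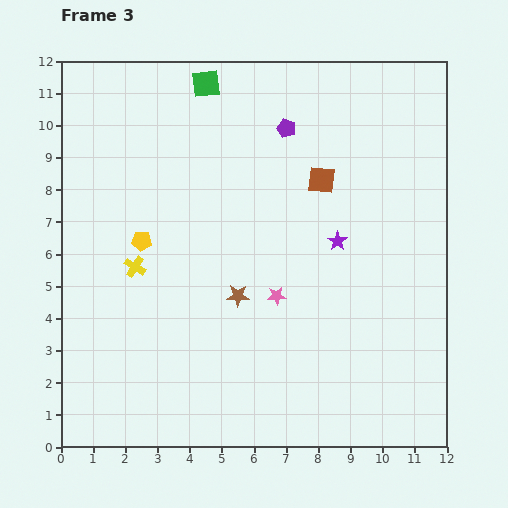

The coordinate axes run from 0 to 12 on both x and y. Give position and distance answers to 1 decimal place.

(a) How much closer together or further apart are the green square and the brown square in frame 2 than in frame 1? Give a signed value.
-1.1

Distance in frame 1: 7.0. Distance in frame 2: 5.9.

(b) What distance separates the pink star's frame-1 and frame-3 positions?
4.3

The pink star moved from (10.9, 3.9) to (6.7, 4.7), a distance of √(4.2² + 0.8²) ≈ 4.3.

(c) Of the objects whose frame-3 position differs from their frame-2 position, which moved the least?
the pink star

(moved 2.1)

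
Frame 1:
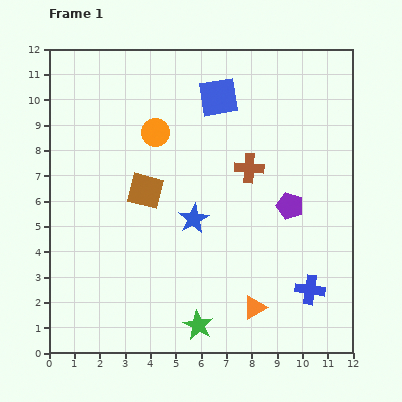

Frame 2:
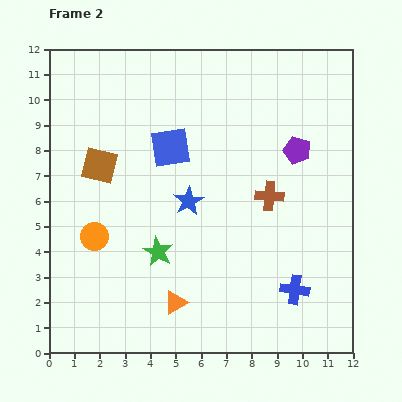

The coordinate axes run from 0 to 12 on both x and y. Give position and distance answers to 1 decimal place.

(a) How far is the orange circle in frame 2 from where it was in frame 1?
4.8

The orange circle moved from (4.2, 8.7) to (1.8, 4.6), a distance of √(2.4² + 4.1²) ≈ 4.8.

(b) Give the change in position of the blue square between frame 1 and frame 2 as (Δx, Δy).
(-1.9, -2.0)

The blue square was at (6.7, 10.1) in frame 1 and (4.8, 8.1) in frame 2.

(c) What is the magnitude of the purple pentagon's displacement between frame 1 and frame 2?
2.2

The purple pentagon moved from (9.5, 5.8) to (9.8, 8.0), a distance of √(0.3² + 2.2²) ≈ 2.2.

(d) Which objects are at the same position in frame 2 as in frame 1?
none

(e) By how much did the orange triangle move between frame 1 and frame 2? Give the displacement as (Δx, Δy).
(-3.1, 0.2)

The orange triangle was at (8.1, 1.8) in frame 1 and (5.0, 2.0) in frame 2.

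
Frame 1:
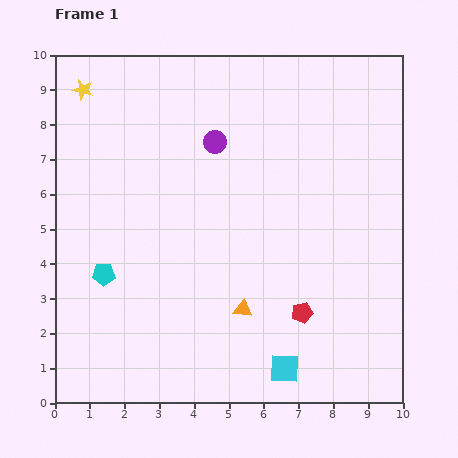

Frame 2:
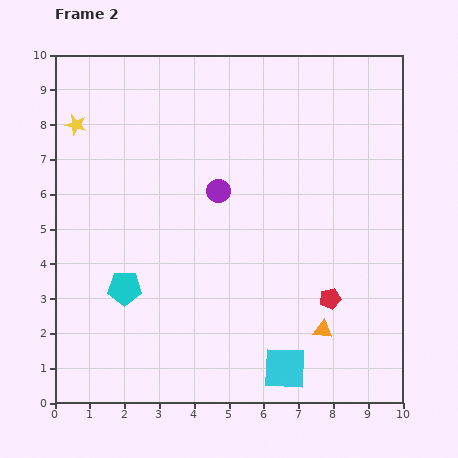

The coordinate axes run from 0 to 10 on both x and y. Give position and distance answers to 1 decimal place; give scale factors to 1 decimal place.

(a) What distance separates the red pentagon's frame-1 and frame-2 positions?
0.9

The red pentagon moved from (7.1, 2.6) to (7.9, 3.0), a distance of √(0.8² + 0.4²) ≈ 0.9.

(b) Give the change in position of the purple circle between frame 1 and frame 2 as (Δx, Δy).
(0.1, -1.4)

The purple circle was at (4.6, 7.5) in frame 1 and (4.7, 6.1) in frame 2.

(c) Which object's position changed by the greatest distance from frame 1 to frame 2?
the orange triangle

(moved 2.4; next 1.4)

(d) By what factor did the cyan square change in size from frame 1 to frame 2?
1.5×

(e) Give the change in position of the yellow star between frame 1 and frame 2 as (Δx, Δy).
(-0.2, -1.0)

The yellow star was at (0.8, 9.0) in frame 1 and (0.6, 8.0) in frame 2.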